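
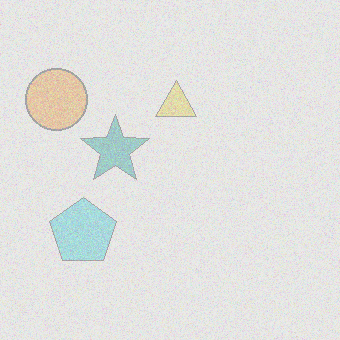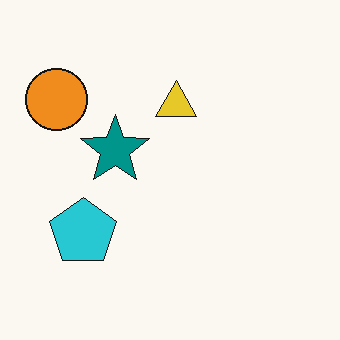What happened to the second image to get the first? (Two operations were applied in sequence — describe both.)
Degraded with a thick layer of grain, then given much lower contrast.

Random speckle covers the whole image, including the flat background. Tones are pushed toward mid-grey across the whole image — a global contrast change.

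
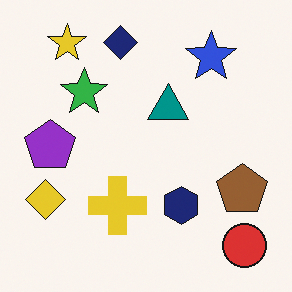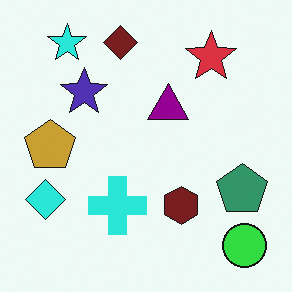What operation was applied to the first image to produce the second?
The second image is the first hue-shifted noticeably.

Every shape's color has rotated by the same amount around the hue wheel — a uniform hue shift.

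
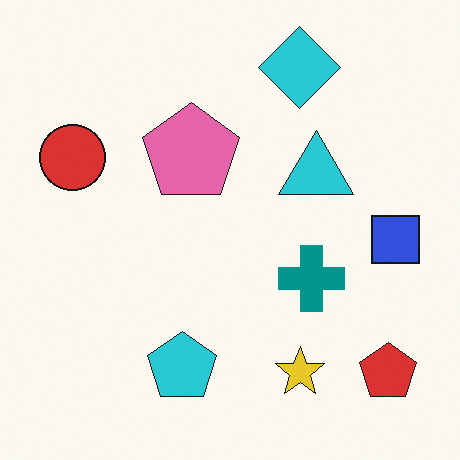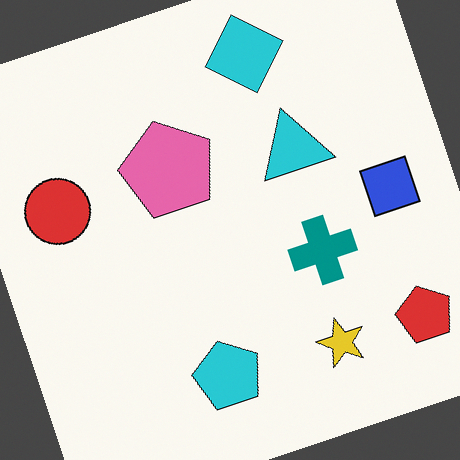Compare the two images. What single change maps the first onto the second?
It was rotated counter-clockwise by a clearly visible amount.

Every shape is tilted by the same angle and the image corners show triangular fill wedges — a whole-image rotation by a non-right angle.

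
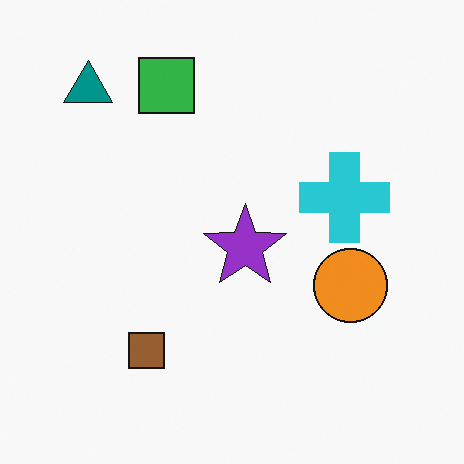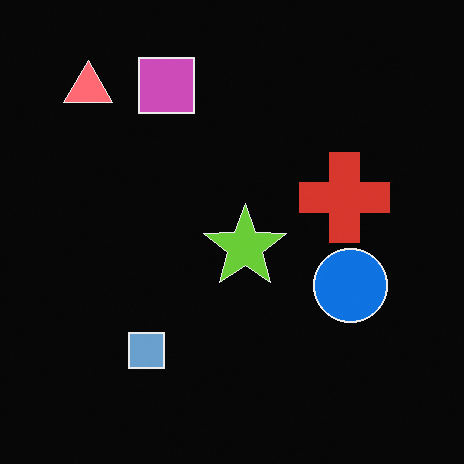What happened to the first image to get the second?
Color-inverted (negative).

The light background has become dark and every shape's color is its complement — a photographic negative.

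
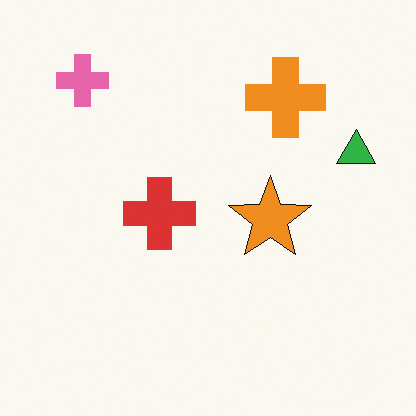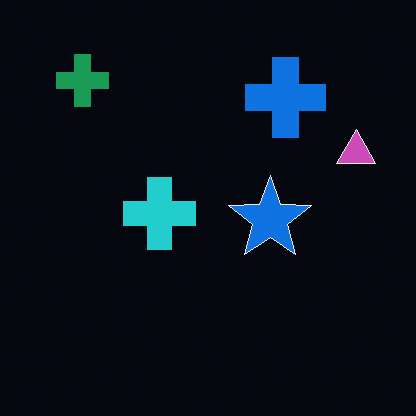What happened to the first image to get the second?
It was color-inverted (negative).

The light background has become dark and every shape's color is its complement — a photographic negative.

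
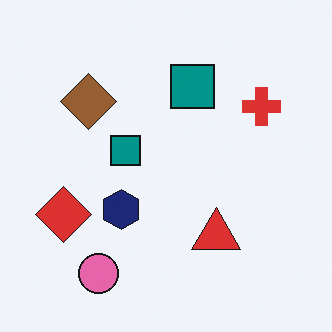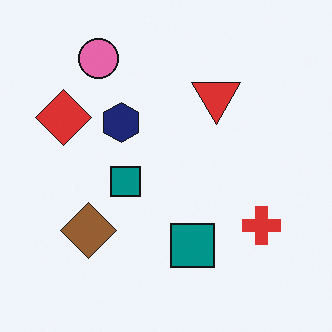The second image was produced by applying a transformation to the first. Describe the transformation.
The second image is the first flipped vertically (top ↔ bottom).

The pink circle is in the bottom-left of the first image and the top-left of the second — shapes on opposite sides of the horizontal midline have swapped in a mirror flip.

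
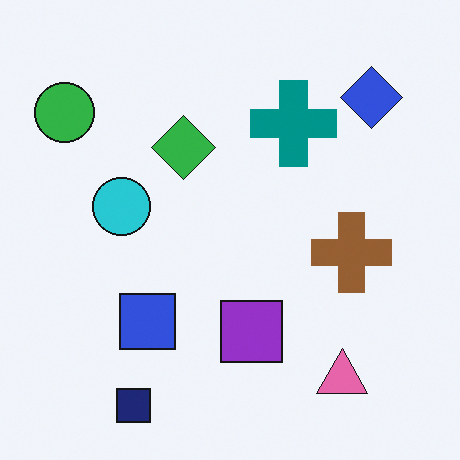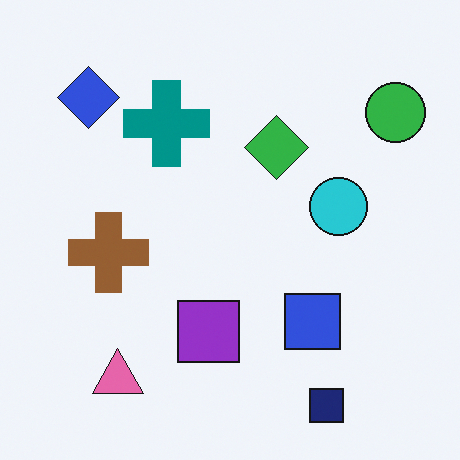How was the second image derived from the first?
It was flipped horizontally (left ↔ right).

The green circle is in the top-left of the first image and the top-right of the second — shapes on opposite sides of the vertical midline have swapped in a mirror flip.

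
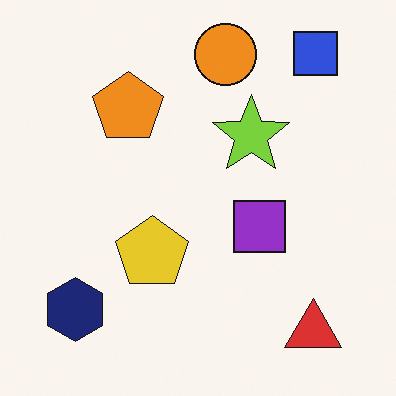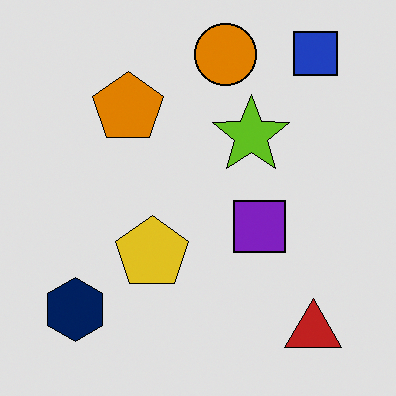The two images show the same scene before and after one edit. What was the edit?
Moderately posterized.

Each flat color has snapped to a coarser quantized level — most visibly, the near-white background has dropped to a flat grey.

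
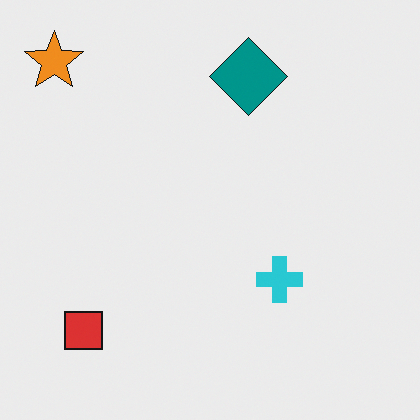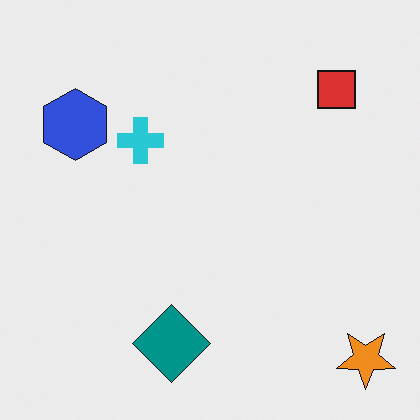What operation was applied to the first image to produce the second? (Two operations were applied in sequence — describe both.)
Rotated 180°, then overlaid with an additional blue hexagon.

The orange star sits in the top-left of the first image and the bottom-right of the second — consistent with a whole-image 180° rotation. A blue hexagon appears in the second image that is absent from the first.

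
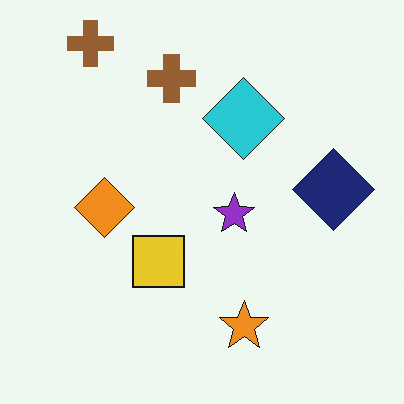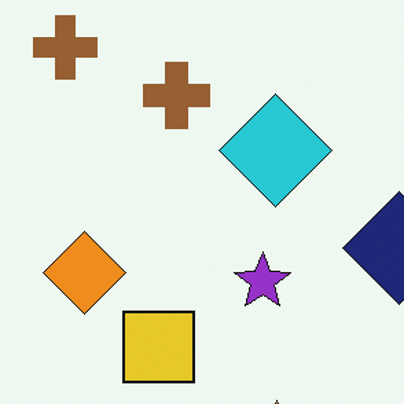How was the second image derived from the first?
The second image is the first cropped slightly and scaled back up.

The visible shapes are larger and the field of view is narrower; shapes near the original edges may be partly or wholly outside the frame — a crop-and-rescale.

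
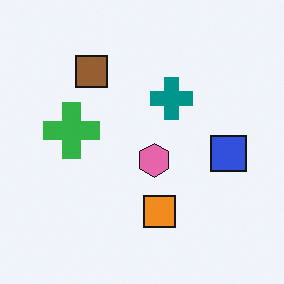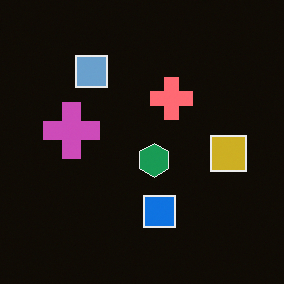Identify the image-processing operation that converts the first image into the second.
The transformation is: color-inverted (negative).

The light background has become dark and every shape's color is its complement — a photographic negative.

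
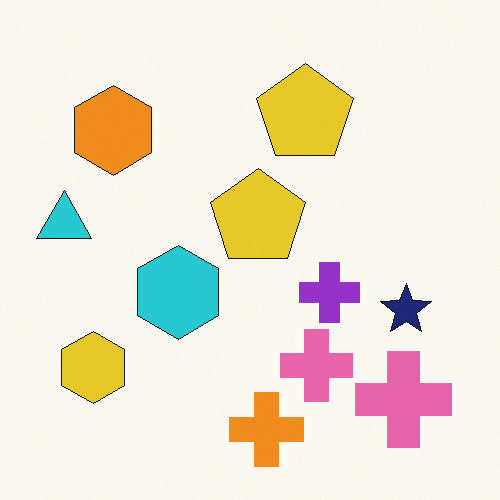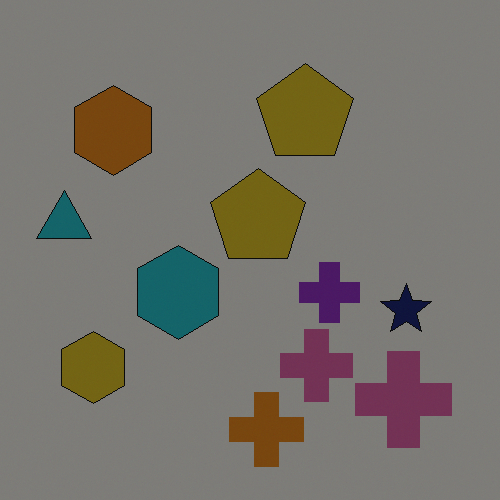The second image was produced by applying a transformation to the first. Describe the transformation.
This is the original image noticeably darkened.

Every pixel — background and shapes alike — is uniformly darkened.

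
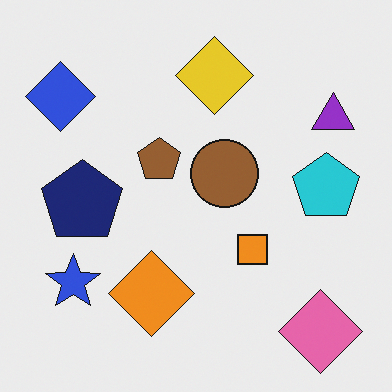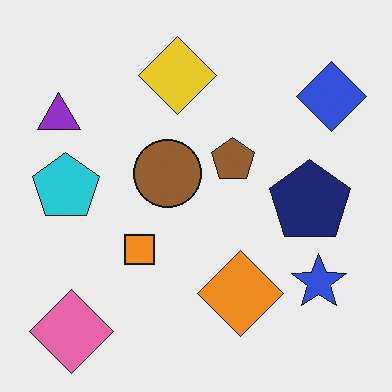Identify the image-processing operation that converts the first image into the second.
The transformation is: flipped horizontally (left ↔ right).

The purple triangle is in the top-right of the first image and the top-left of the second — shapes on opposite sides of the vertical midline have swapped in a mirror flip.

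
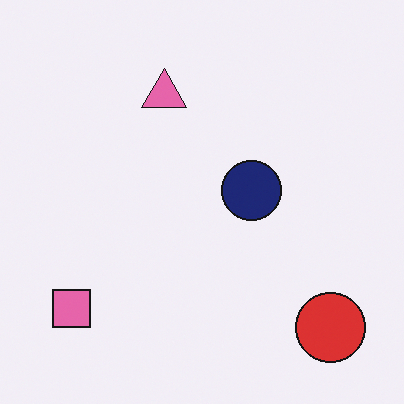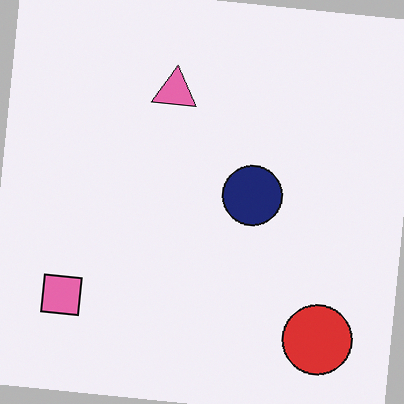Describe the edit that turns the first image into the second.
Rotated clockwise by a few degrees.

Every shape is tilted by the same angle and the image corners show triangular fill wedges — a whole-image rotation by a non-right angle.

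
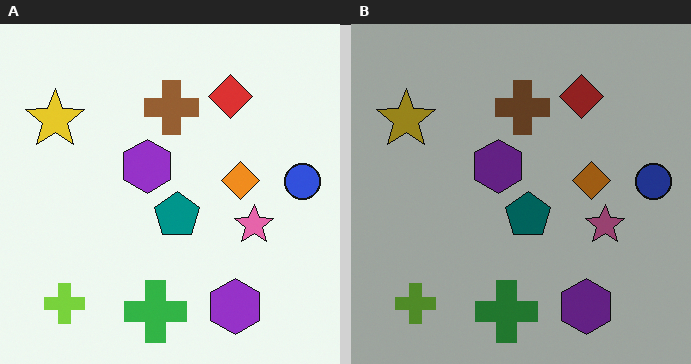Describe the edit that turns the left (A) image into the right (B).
It was substantially darkened.

Every pixel — background and shapes alike — is uniformly darkened.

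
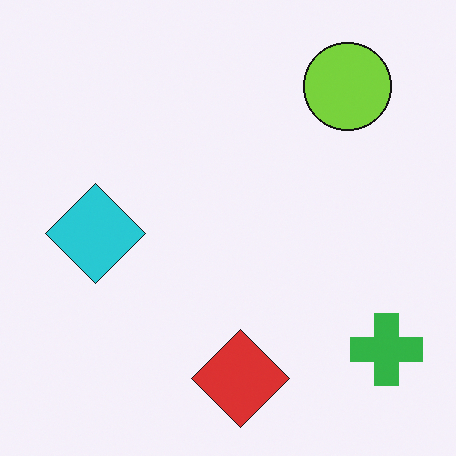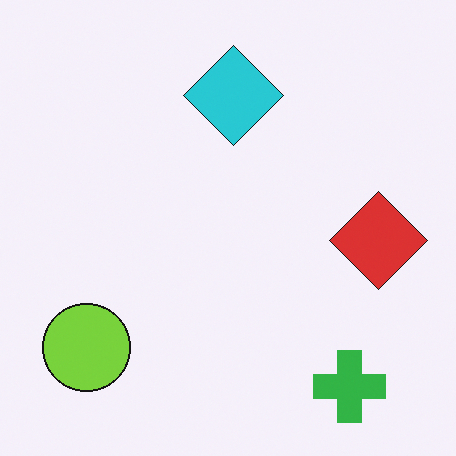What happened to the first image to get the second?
The transformation is: transposed (reflected across the top-left ↔ bottom-right diagonal).

Shapes have swapped their row and column positions — what was in the top-right is now in the bottom-left — a diagonal reflection.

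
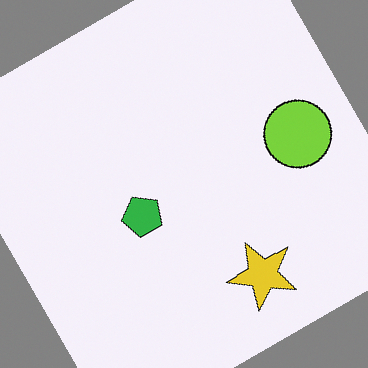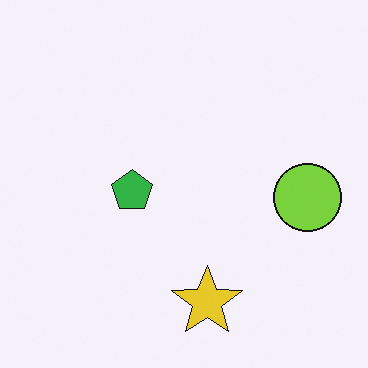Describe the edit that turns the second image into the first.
The transformation is: rotated counter-clockwise by a moderate amount.

Every shape is tilted by the same angle and the image corners show triangular fill wedges — a whole-image rotation by a non-right angle.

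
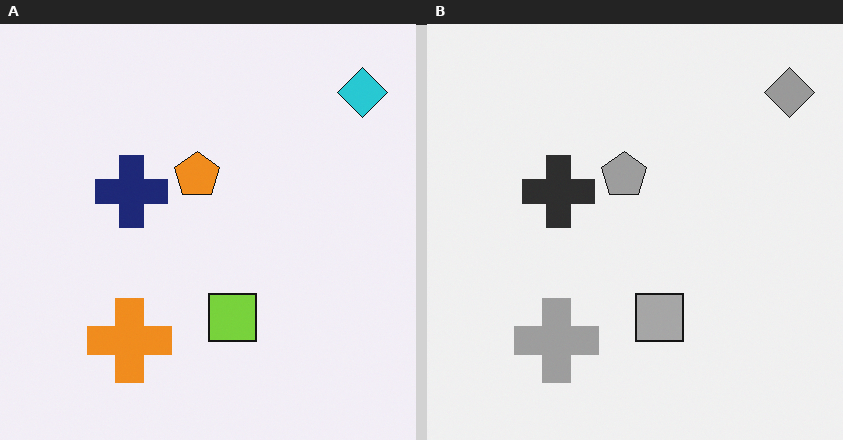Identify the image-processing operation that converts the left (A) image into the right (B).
The image was converted to grayscale.

All color is removed — every shape is now a shade of grey.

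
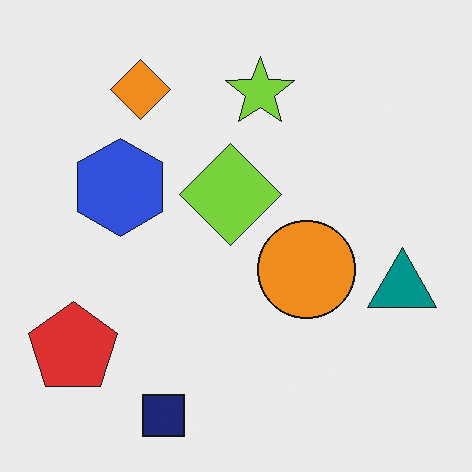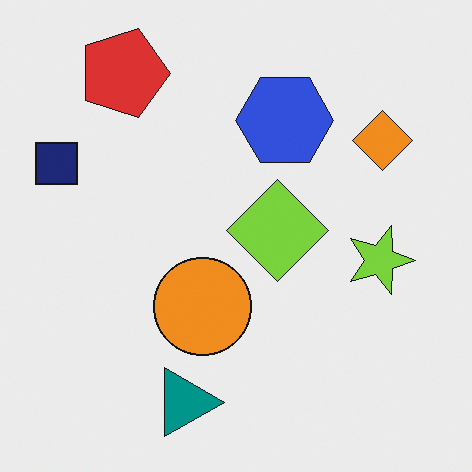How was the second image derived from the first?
The transformation is: rotated 90° clockwise.

The red pentagon sits in the bottom-left of the first image and the top-left of the second — consistent with a whole-image 90° clockwise rotation.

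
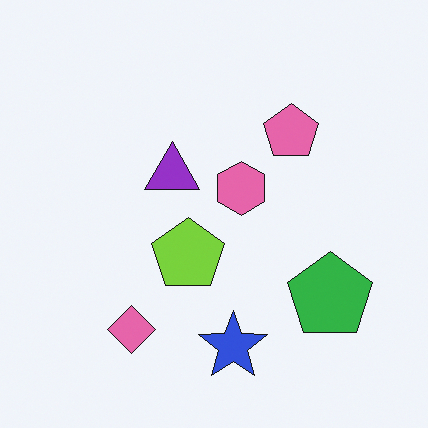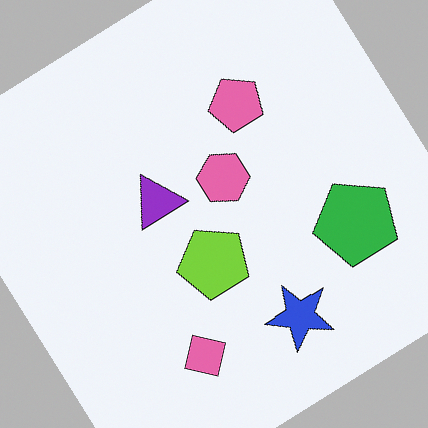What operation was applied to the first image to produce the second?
This is the original image rotated counter-clockwise by a large amount — several tens of degrees.

Every shape is tilted by the same angle and the image corners show triangular fill wedges — a whole-image rotation by a non-right angle.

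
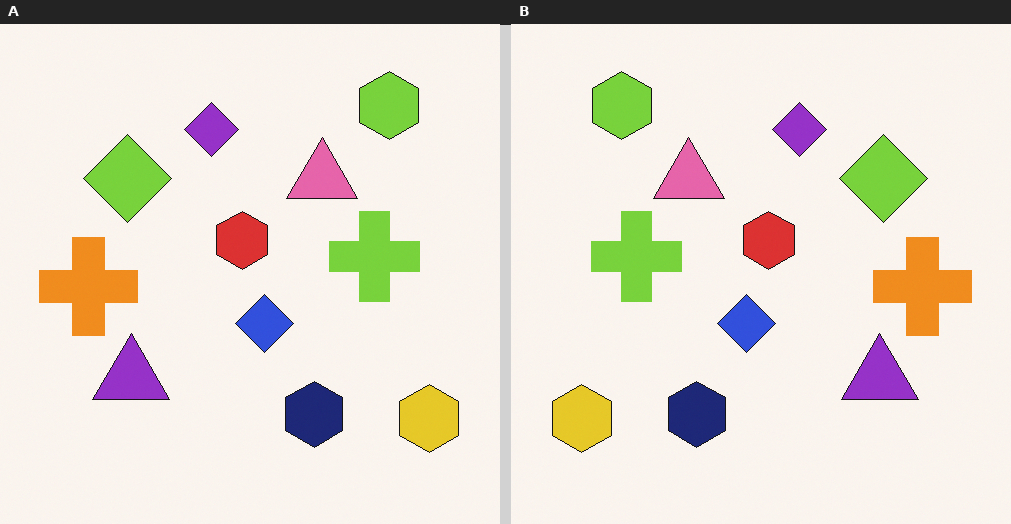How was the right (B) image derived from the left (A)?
The image was flipped horizontally (left ↔ right).

The yellow hexagon is in the bottom-right of the left (A) image and the bottom-left of the right (B) — shapes on opposite sides of the vertical midline have swapped in a mirror flip.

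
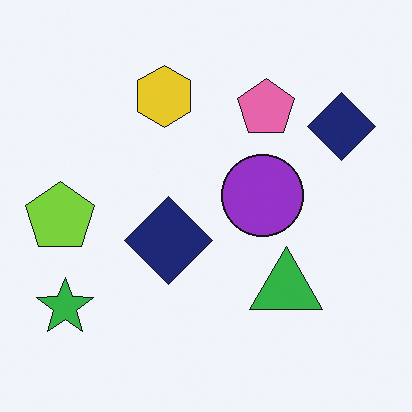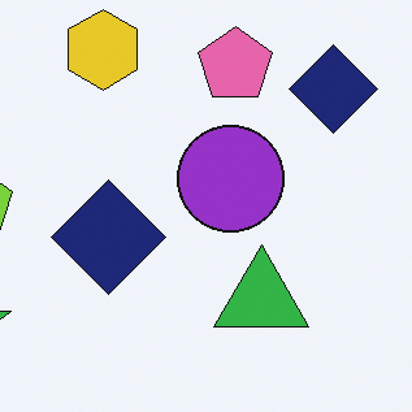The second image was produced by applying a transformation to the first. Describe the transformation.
The image was cropped to a modestly smaller region and rescaled.

The visible shapes are larger and the field of view is narrower; shapes near the original edges may be partly or wholly outside the frame — a crop-and-rescale.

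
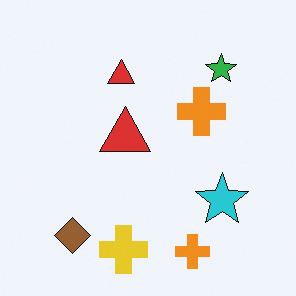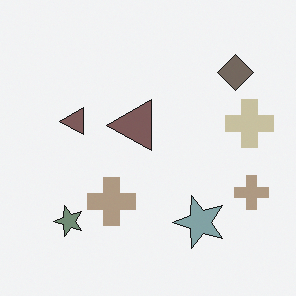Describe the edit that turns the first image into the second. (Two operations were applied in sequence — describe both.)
Made much more muted (saturation change), then transposed (reflected across the top-left ↔ bottom-right diagonal).

All colors are more muted and greyish — a global saturation change. Shapes have swapped their row and column positions — what was in the top-right is now in the bottom-left — a diagonal reflection.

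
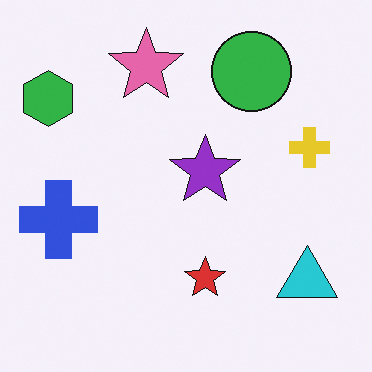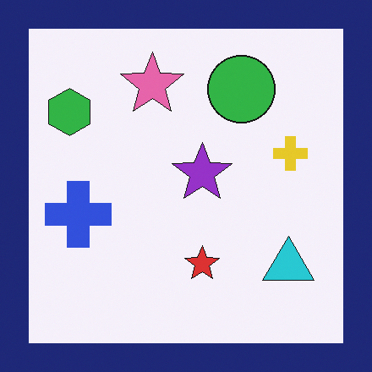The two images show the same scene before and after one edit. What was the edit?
The transformation is: framed with a navy border.

A solid navy frame runs around the edge of the second image, with the content slightly shrunk inside it.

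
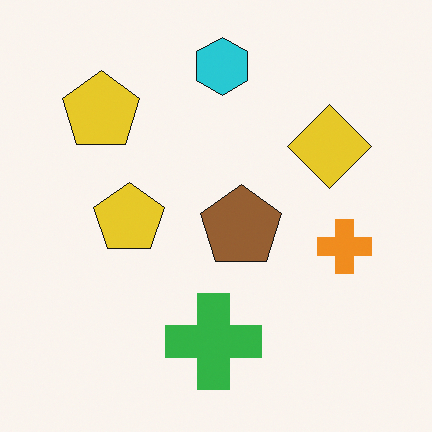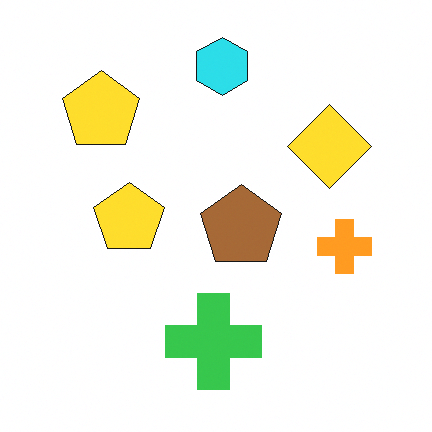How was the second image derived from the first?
It was brightened a little.

Every pixel — background and shapes alike — is uniformly brightened.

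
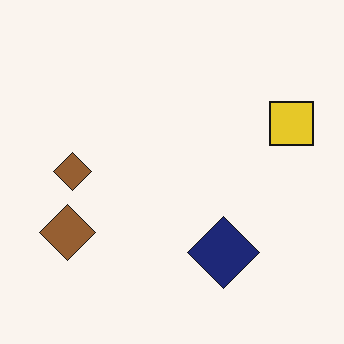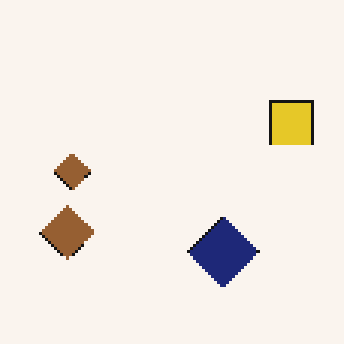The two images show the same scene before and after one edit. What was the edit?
It was lightly pixelated (a mild mosaic effect).

Shapes are reduced to large square blocks; fine edges and outlines are lost — a downscale-then-upscale (mosaic) effect.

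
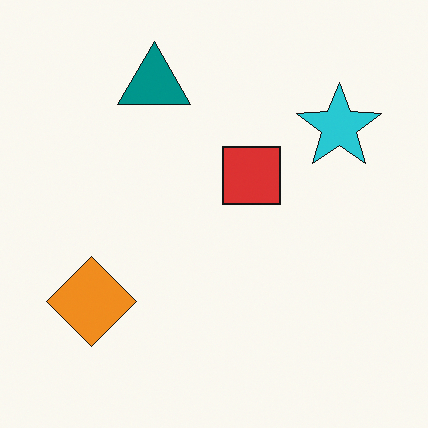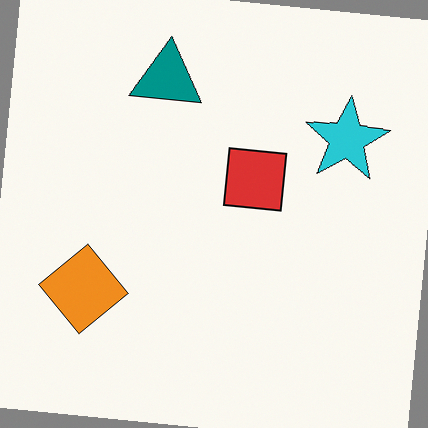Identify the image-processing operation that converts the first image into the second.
Rotated clockwise by a slight angle.

Every shape is tilted by the same angle and the image corners show triangular fill wedges — a whole-image rotation by a non-right angle.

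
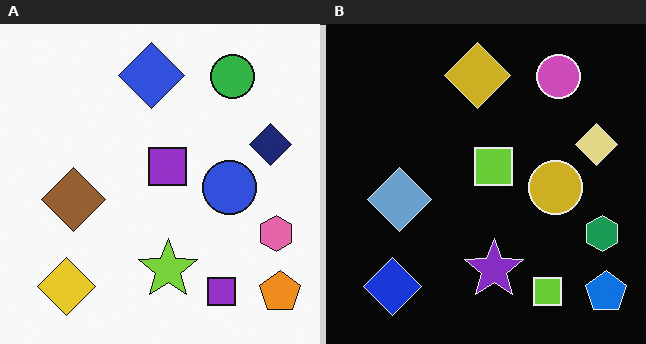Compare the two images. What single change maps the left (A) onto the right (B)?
The transformation is: color-inverted (negative).

The light background has become dark and every shape's color is its complement — a photographic negative.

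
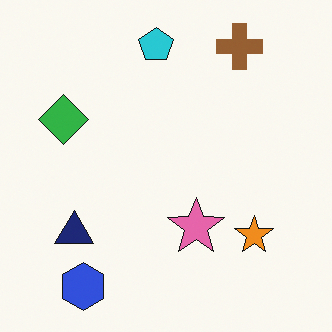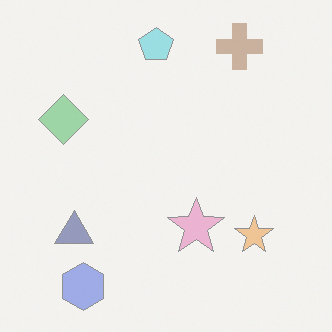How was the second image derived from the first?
This is the original image washed out (contrast reduced).

Tones are pushed toward mid-grey across the whole image — a global contrast change.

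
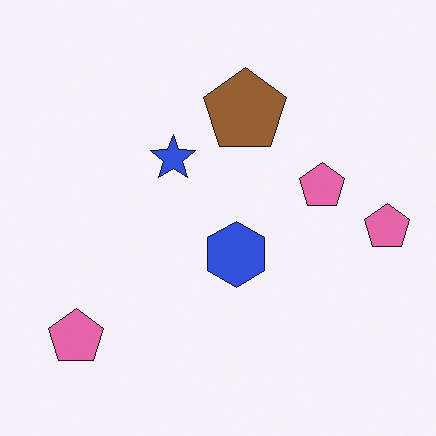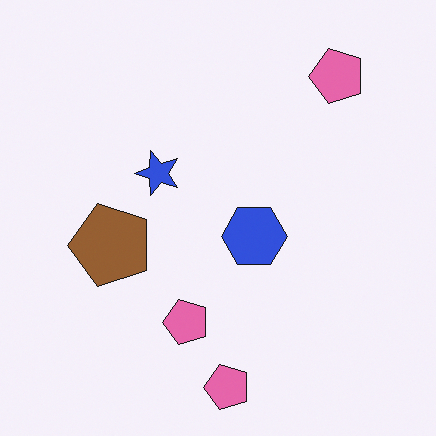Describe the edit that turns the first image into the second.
This is the original image transposed (reflected across the top-left ↔ bottom-right diagonal).

Shapes have swapped their row and column positions — what was in the top-right is now in the bottom-left — a diagonal reflection.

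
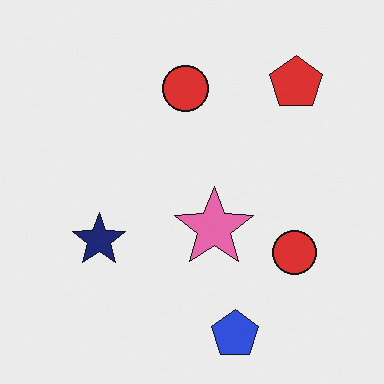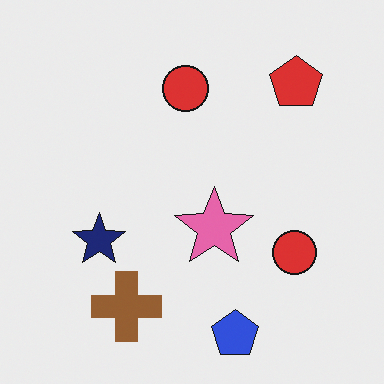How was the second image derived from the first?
This is the original image overlaid with an additional brown cross.

A brown cross appears in the second image that is absent from the first.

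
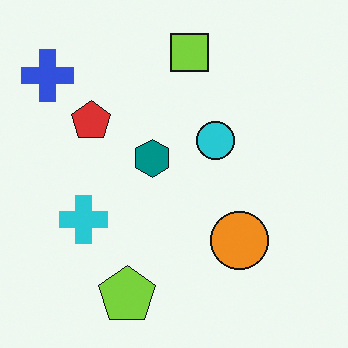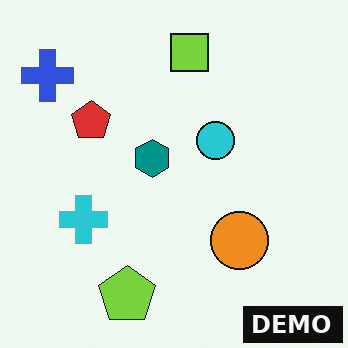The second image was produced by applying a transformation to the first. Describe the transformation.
The image was watermarked with the text "DEMO" in the lower-right corner.

A dark label reading "DEMO" appears in the lower-right corner.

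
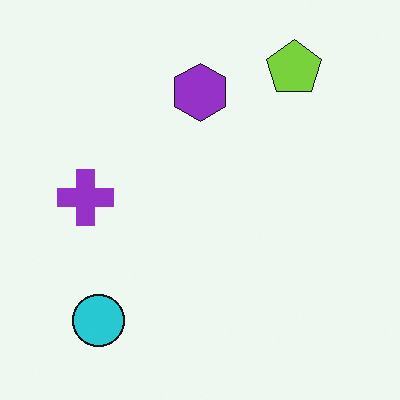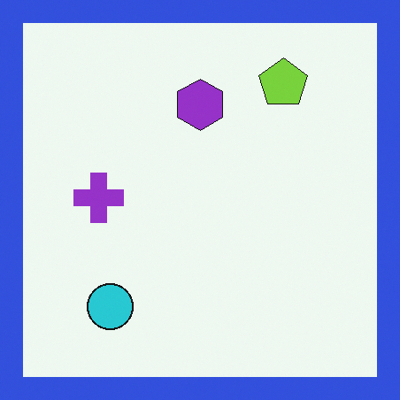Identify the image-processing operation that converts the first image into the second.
Framed with a blue border.

A solid blue frame runs around the edge of the second image, with the content slightly shrunk inside it.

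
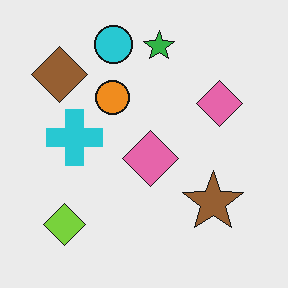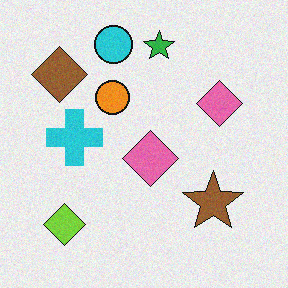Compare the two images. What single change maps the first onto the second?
The second image is the first degraded with a light layer of grain.

Random speckle covers the whole image, including the flat background.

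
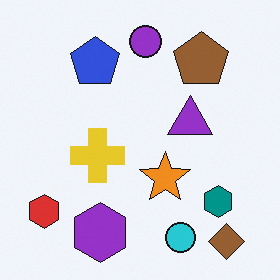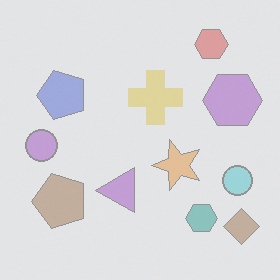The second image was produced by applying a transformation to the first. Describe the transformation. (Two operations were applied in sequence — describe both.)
This is the original image washed out (contrast reduced), then transposed (reflected across the top-left ↔ bottom-right diagonal).

Tones are pushed toward mid-grey across the whole image — a global contrast change. Shapes have swapped their row and column positions — what was in the top-right is now in the bottom-left — a diagonal reflection.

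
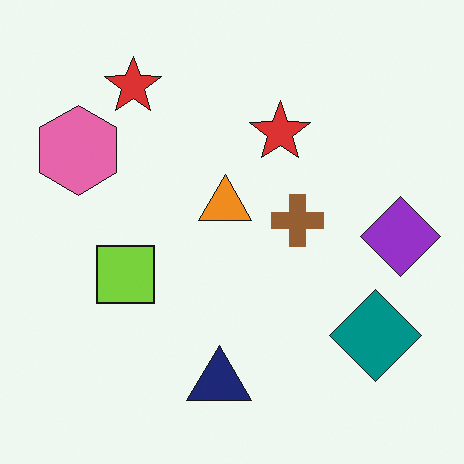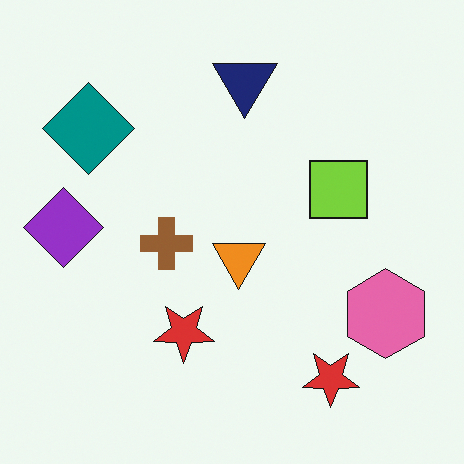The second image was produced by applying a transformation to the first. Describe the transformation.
The transformation is: rotated 180°.

The teal diamond sits in the bottom-right of the first image and the top-left of the second — consistent with a whole-image 180° rotation.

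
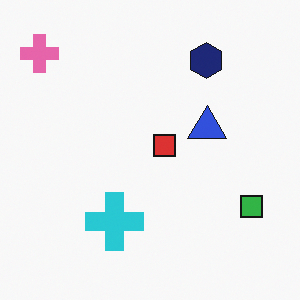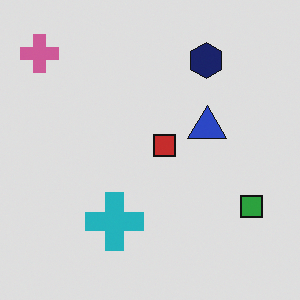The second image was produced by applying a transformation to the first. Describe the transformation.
This is the original image darkened a little.

Every pixel — background and shapes alike — is uniformly darkened.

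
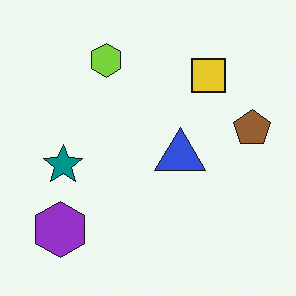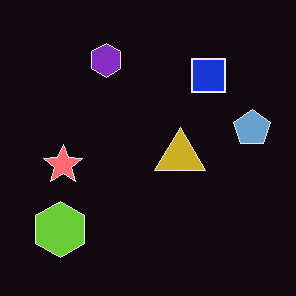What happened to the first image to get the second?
This is the original image color-inverted (negative).

The light background has become dark and every shape's color is its complement — a photographic negative.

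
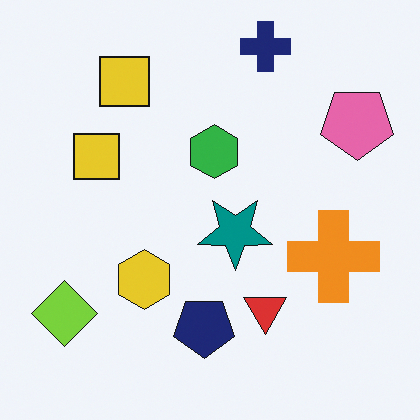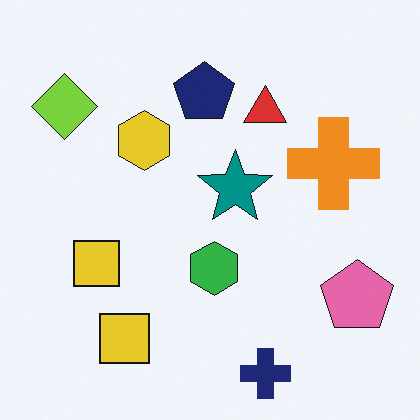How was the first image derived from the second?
Flipped vertically (top ↔ bottom).

The navy cross is in the bottom of the second image and the top of the first — shapes on opposite sides of the horizontal midline have swapped in a mirror flip.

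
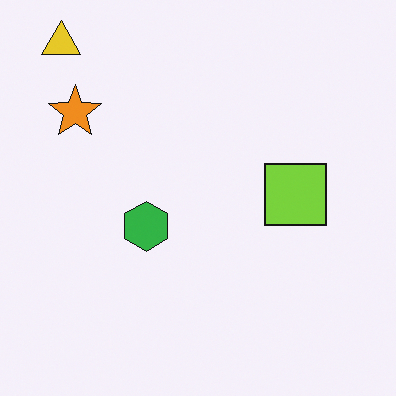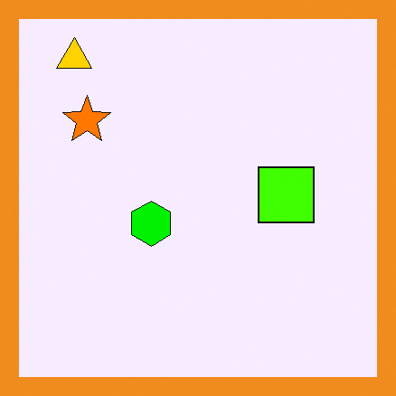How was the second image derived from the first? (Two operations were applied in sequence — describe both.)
The image was made much more vivid (saturation change), then framed with a orange border.

All colors are more vivid — a global saturation change. A solid orange frame runs around the edge of the second image, with the content slightly shrunk inside it.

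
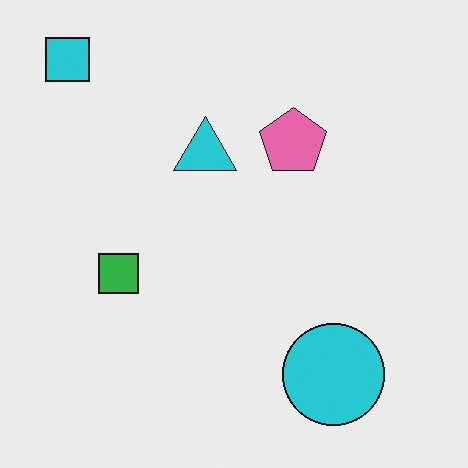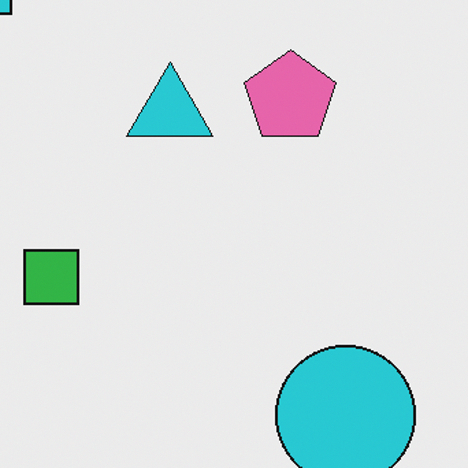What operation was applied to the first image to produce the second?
The transformation is: cropped slightly and scaled back up.

The visible shapes are larger and the field of view is narrower; shapes near the original edges may be partly or wholly outside the frame — a crop-and-rescale.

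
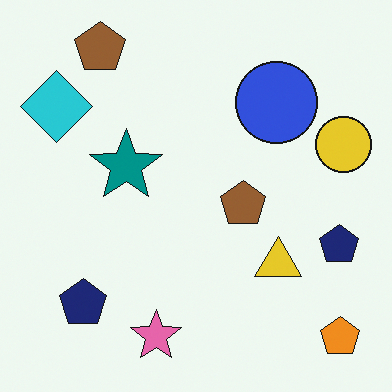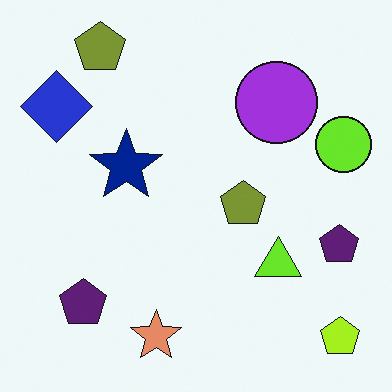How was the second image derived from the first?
The second image is the first hue-shifted by a small amount.

Every shape's color has rotated by the same amount around the hue wheel — a uniform hue shift.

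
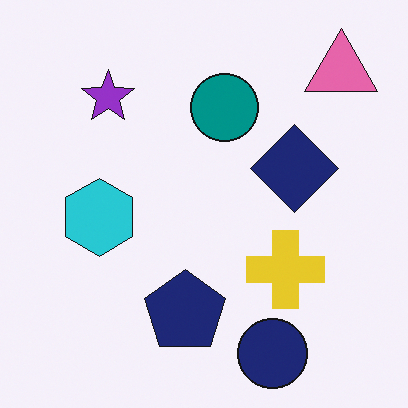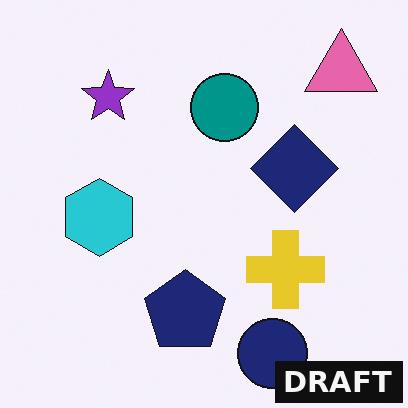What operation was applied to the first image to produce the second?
The second image is the first watermarked with the text "DRAFT" in the lower-right corner.

A dark label reading "DRAFT" appears in the lower-right corner.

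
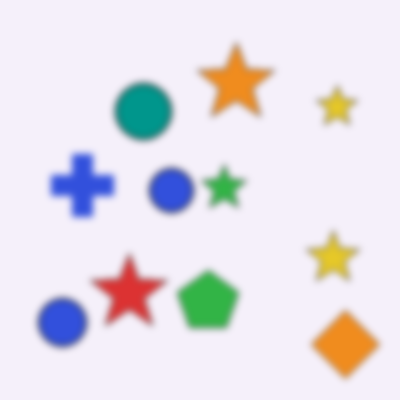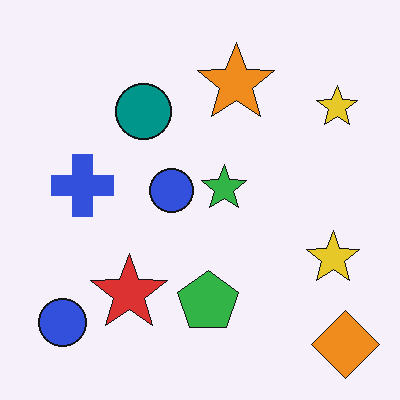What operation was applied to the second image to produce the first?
It was moderately blurred.

Shape edges and outlines are uniformly softened across the whole image.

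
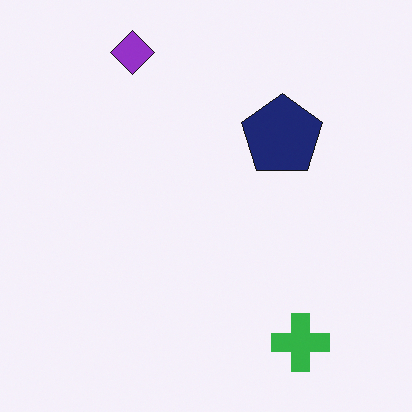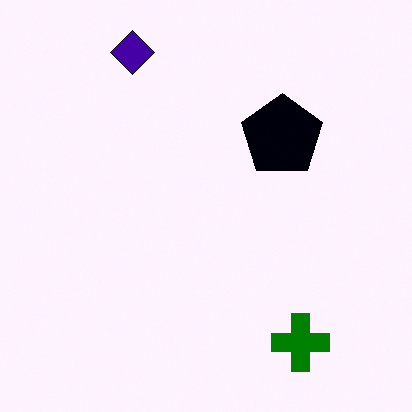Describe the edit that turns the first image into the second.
Given much higher contrast.

Tones are pushed away from mid-grey across the whole image — a global contrast change.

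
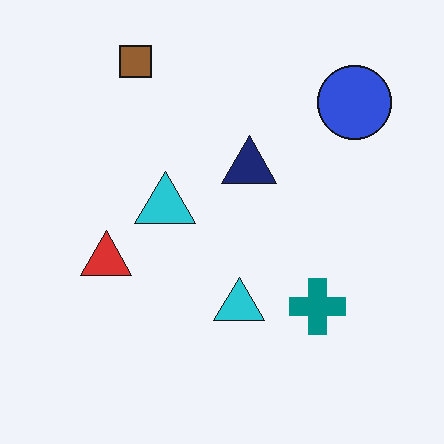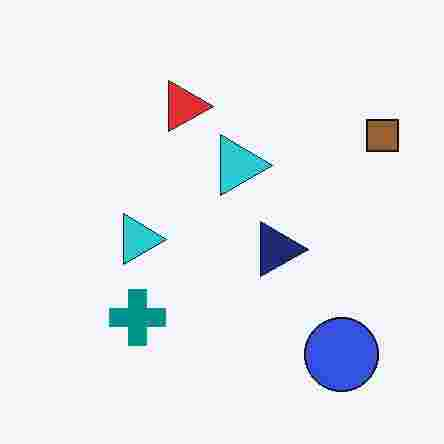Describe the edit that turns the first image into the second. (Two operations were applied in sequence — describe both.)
The second image is the first rotated 90° clockwise, then degraded with heavy JPEG compression.

The brown square sits in the top-left of the first image and the top-right of the second — consistent with a whole-image 90° clockwise rotation. Blocky 8×8 compression artifacts appear around shape edges and the flat background shows ringing — characteristic JPEG degradation.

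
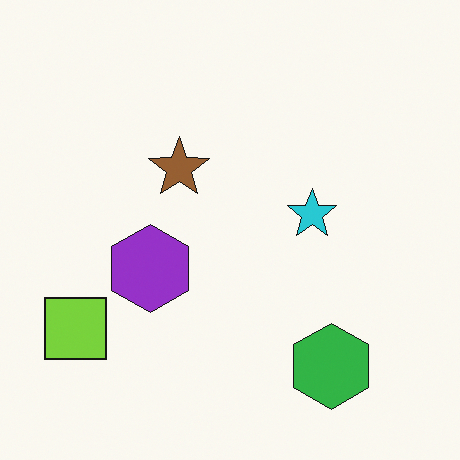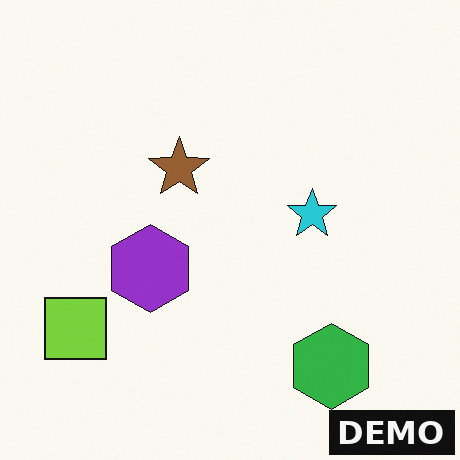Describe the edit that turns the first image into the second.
It was watermarked with the text "DEMO" in the lower-right corner.

A dark label reading "DEMO" appears in the lower-right corner.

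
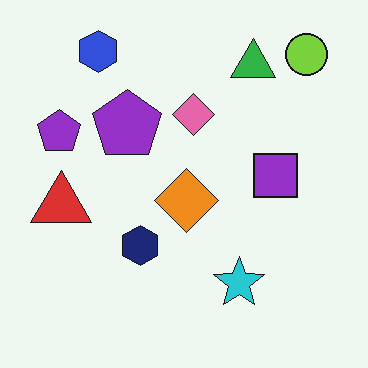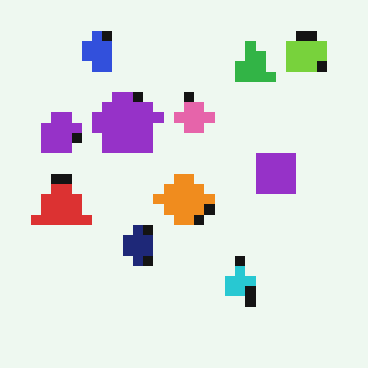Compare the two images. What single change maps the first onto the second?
The second image is the first heavily pixelated into large blocks.

Shapes are reduced to large square blocks; fine edges and outlines are lost — a downscale-then-upscale (mosaic) effect.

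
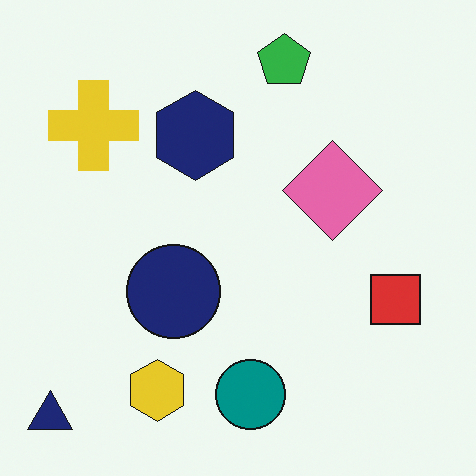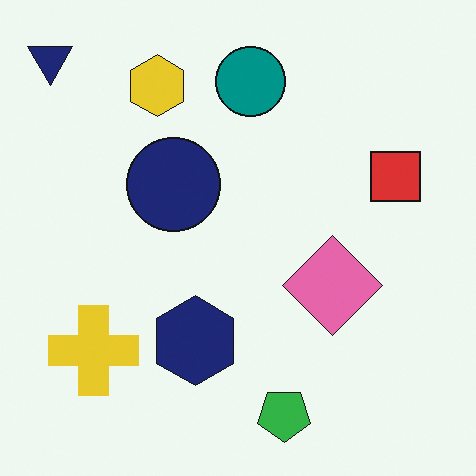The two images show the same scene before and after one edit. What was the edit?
The image was flipped vertically (top ↔ bottom).

The navy triangle is in the bottom-left of the first image and the top-left of the second — shapes on opposite sides of the horizontal midline have swapped in a mirror flip.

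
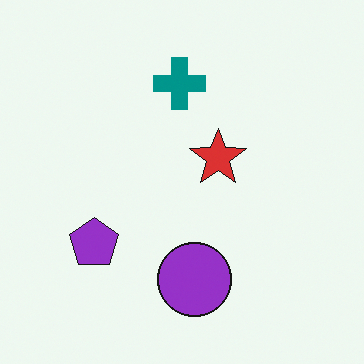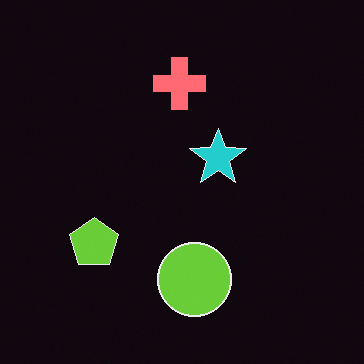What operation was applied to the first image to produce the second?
It was color-inverted (negative).

The light background has become dark and every shape's color is its complement — a photographic negative.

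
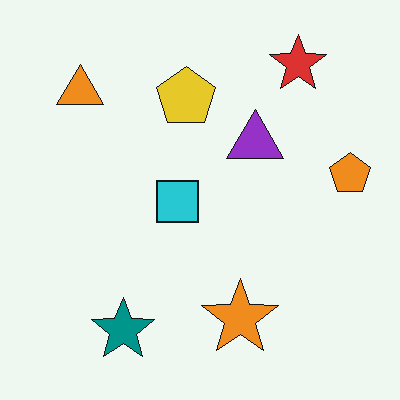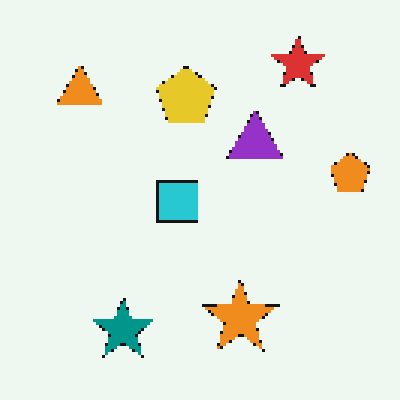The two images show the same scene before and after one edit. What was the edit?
Lightly pixelated (a mild mosaic effect).

Shapes are reduced to large square blocks; fine edges and outlines are lost — a downscale-then-upscale (mosaic) effect.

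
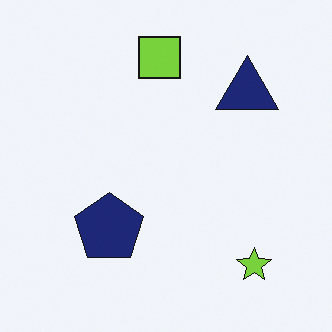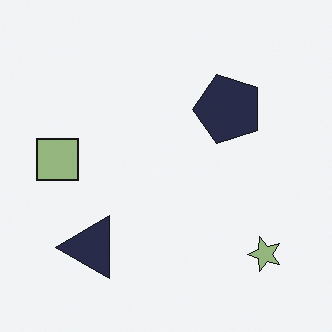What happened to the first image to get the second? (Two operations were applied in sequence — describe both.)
The image was heavily desaturated, then transposed (reflected across the top-left ↔ bottom-right diagonal).

All colors are more muted and greyish — a global saturation change. Shapes have swapped their row and column positions — what was in the top-right is now in the bottom-left — a diagonal reflection.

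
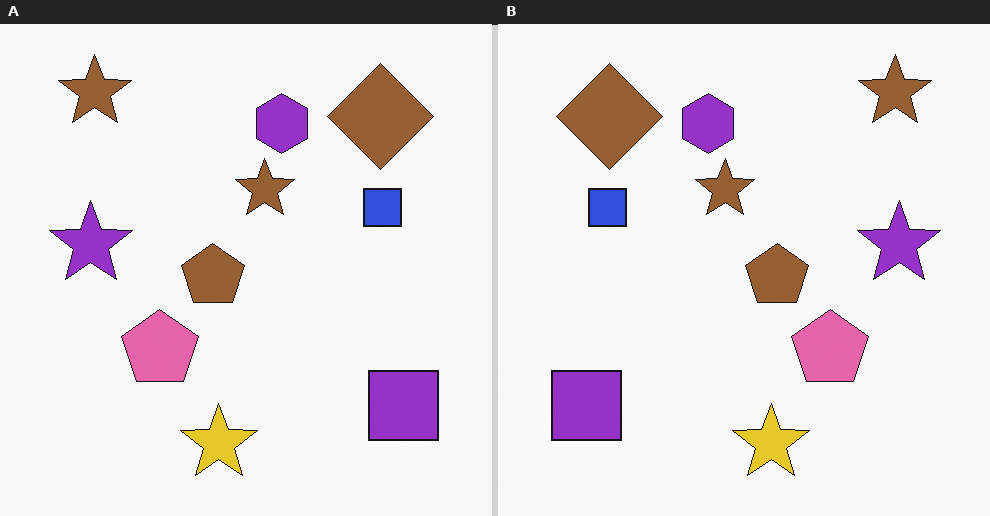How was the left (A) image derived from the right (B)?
The left (A) image is the right (B) flipped horizontally (left ↔ right).

The purple square is in the bottom-left of the right (B) image and the bottom-right of the left (A) — shapes on opposite sides of the vertical midline have swapped in a mirror flip.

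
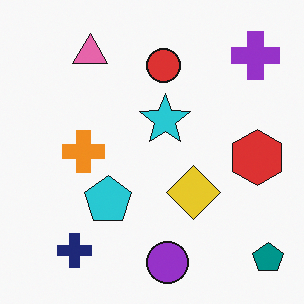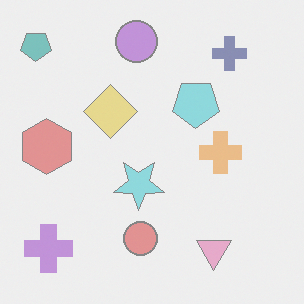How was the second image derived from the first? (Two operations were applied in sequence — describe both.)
Rotated 180°, then given much lower contrast.

The teal pentagon sits in the bottom-right of the first image and the top-left of the second — consistent with a whole-image 180° rotation. Tones are pushed toward mid-grey across the whole image — a global contrast change.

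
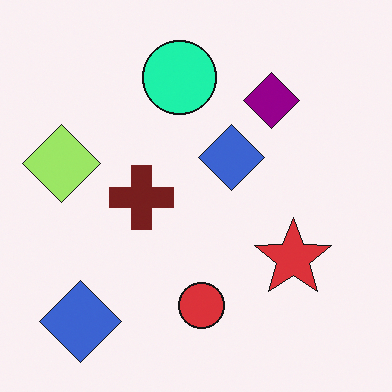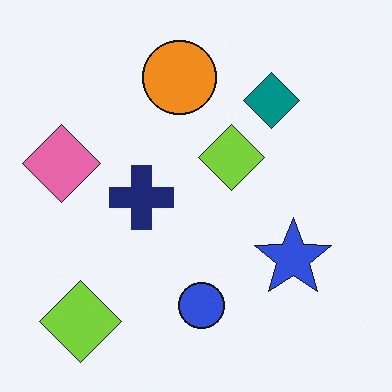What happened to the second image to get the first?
Hue-shifted by a moderate amount.

Every shape's color has rotated by the same amount around the hue wheel — a uniform hue shift.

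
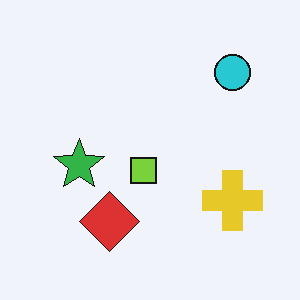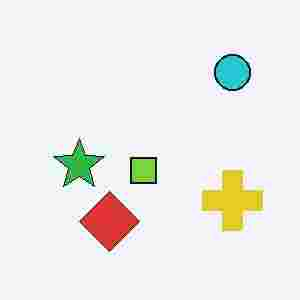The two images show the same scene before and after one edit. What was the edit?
It was degraded with heavy JPEG compression.

Blocky 8×8 compression artifacts appear around shape edges and the flat background shows ringing — characteristic JPEG degradation.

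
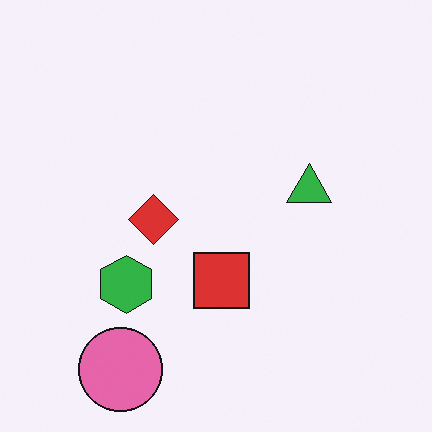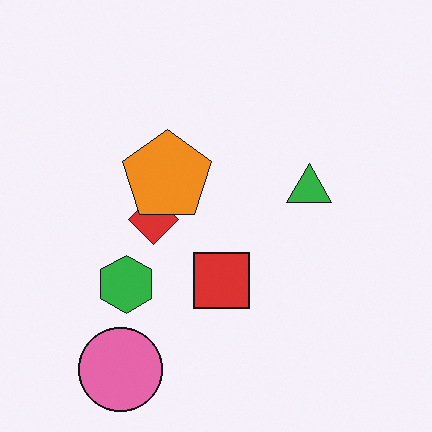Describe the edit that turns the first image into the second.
This is the original image overlaid with an additional orange pentagon.

An orange pentagon appears in the second image that is absent from the first.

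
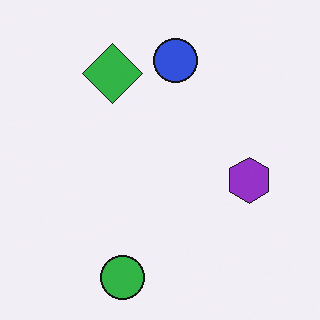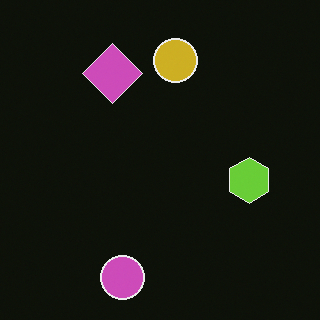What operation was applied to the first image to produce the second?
The second image is the first color-inverted (negative).

The light background has become dark and every shape's color is its complement — a photographic negative.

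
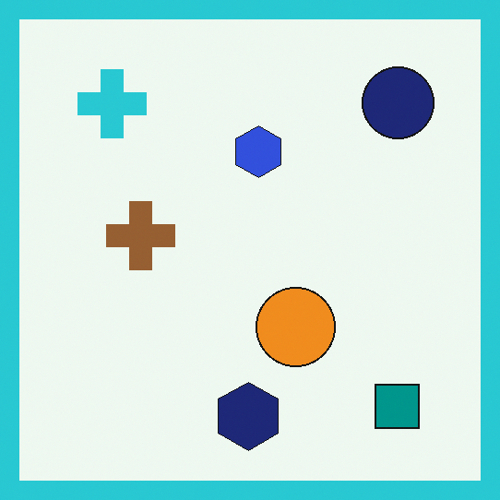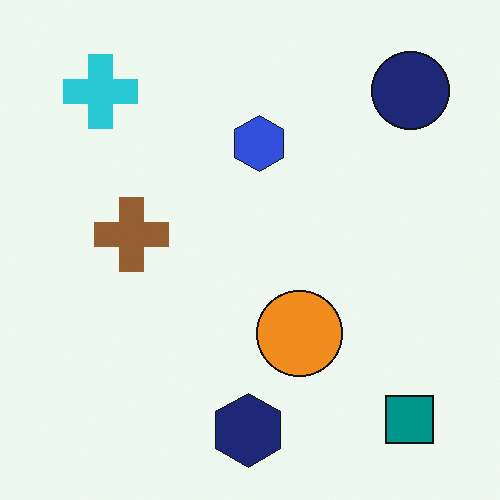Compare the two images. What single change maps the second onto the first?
The transformation is: framed with a cyan border.

A solid cyan frame runs around the edge of the first image, with the content slightly shrunk inside it.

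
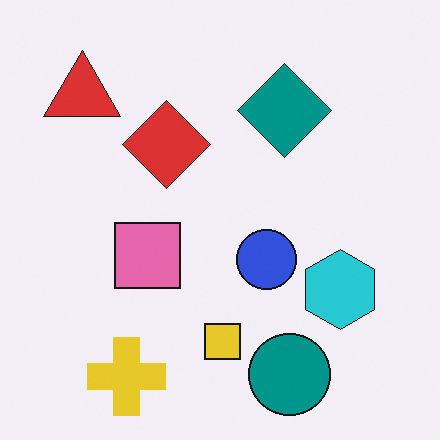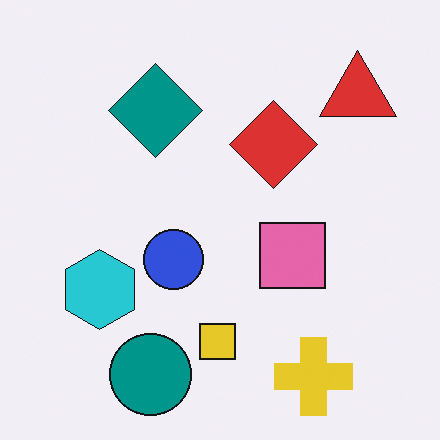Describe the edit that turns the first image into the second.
The transformation is: flipped horizontally (left ↔ right).

The red triangle is in the top-left of the first image and the top-right of the second — shapes on opposite sides of the vertical midline have swapped in a mirror flip.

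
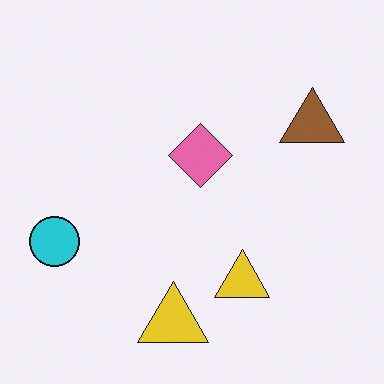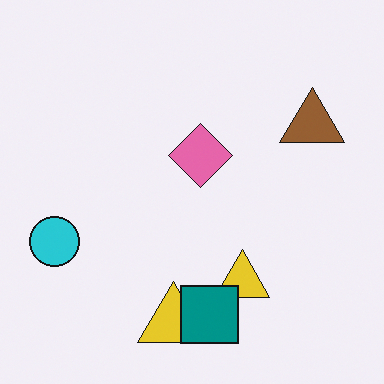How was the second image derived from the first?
The image was overlaid with an additional teal square.

A teal square appears in the second image that is absent from the first.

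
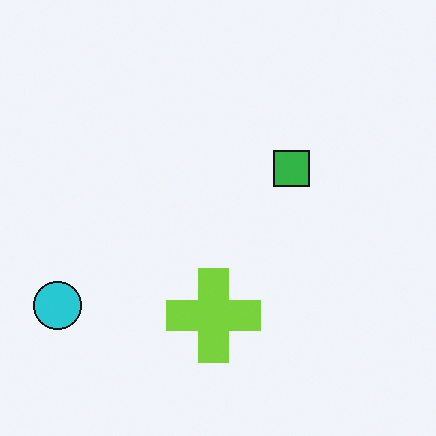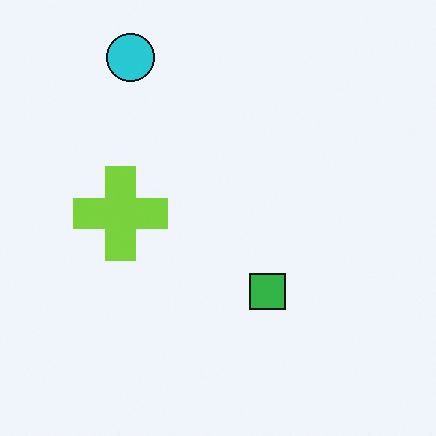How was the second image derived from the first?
The transformation is: rotated 90° clockwise.

The cyan circle sits in the bottom-left of the first image and the top-left of the second — consistent with a whole-image 90° clockwise rotation.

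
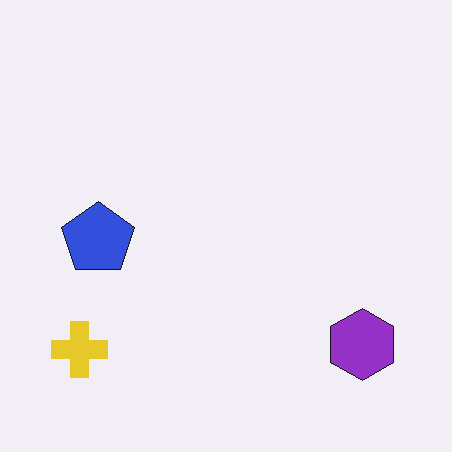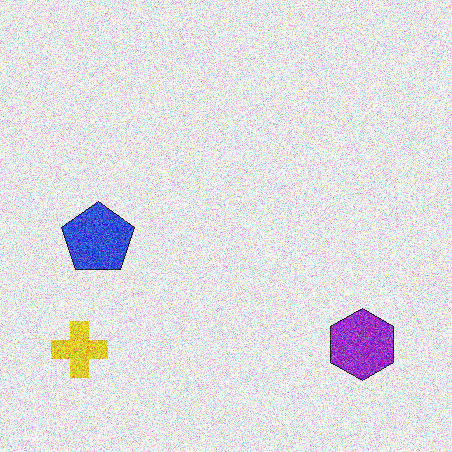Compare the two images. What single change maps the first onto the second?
It was degraded with heavy additive noise.

Random speckle covers the whole image, including the flat background.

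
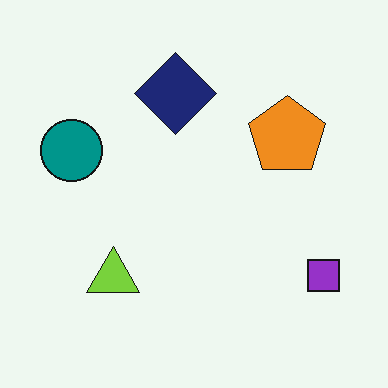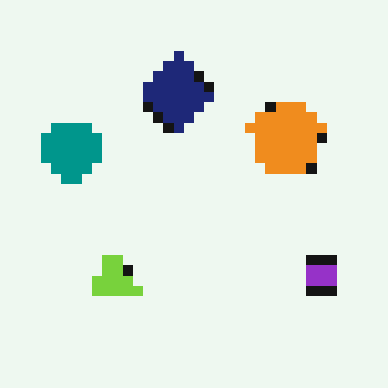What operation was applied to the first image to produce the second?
The second image is the first heavily pixelated into large blocks.

Shapes are reduced to large square blocks; fine edges and outlines are lost — a downscale-then-upscale (mosaic) effect.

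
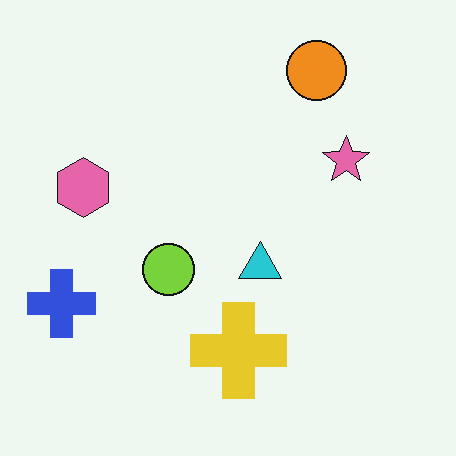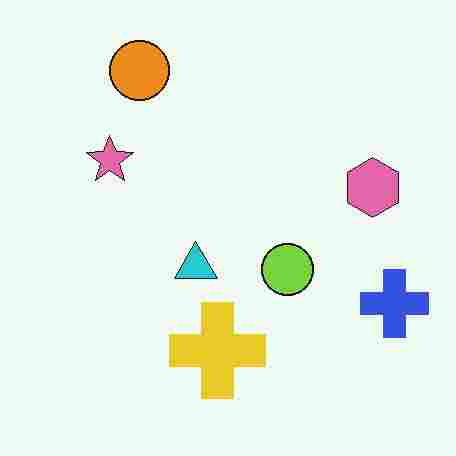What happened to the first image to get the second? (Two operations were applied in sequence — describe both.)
The transformation is: flipped horizontally (left ↔ right), then heavily JPEG-compressed with obvious blocking artifacts.

The blue cross is in the left of the first image and the right of the second — shapes on opposite sides of the vertical midline have swapped in a mirror flip. Blocky 8×8 compression artifacts appear around shape edges and the flat background shows ringing — characteristic JPEG degradation.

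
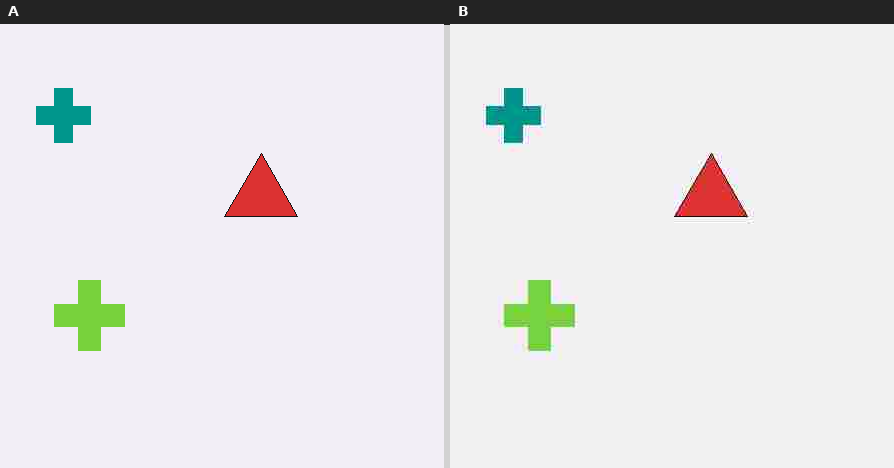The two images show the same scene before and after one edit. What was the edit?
This is the original image degraded with heavy JPEG compression.

Blocky 8×8 compression artifacts appear around shape edges and the flat background shows ringing — characteristic JPEG degradation.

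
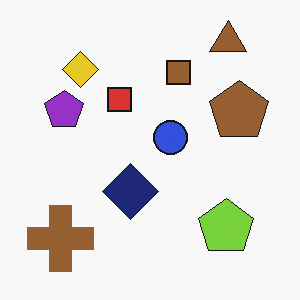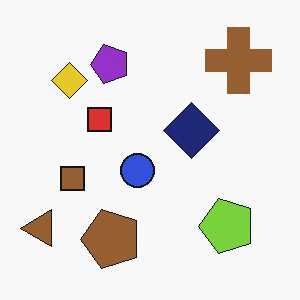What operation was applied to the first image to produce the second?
Transposed (reflected across the top-left ↔ bottom-right diagonal).

Shapes have swapped their row and column positions — what was in the top-right is now in the bottom-left — a diagonal reflection.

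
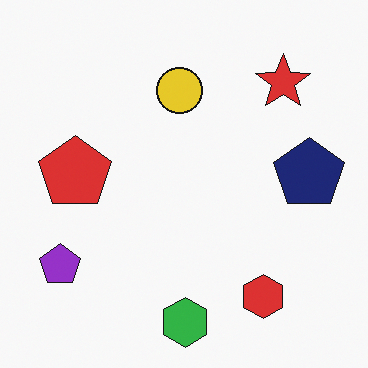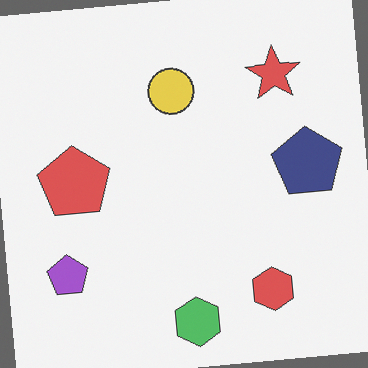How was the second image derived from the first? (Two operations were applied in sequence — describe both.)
It was rotated counter-clockwise by a slight angle, then given slightly reduced contrast.

Every shape is tilted by the same angle and the image corners show triangular fill wedges — a whole-image rotation by a non-right angle. Tones are pushed toward mid-grey across the whole image — a global contrast change.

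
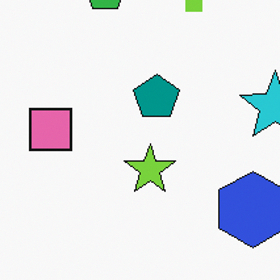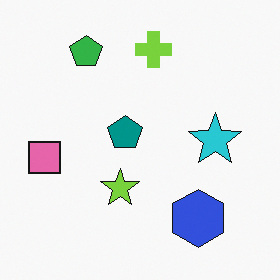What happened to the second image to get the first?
It was cropped slightly and scaled back up.

The visible shapes are larger and the field of view is narrower; shapes near the original edges may be partly or wholly outside the frame — a crop-and-rescale.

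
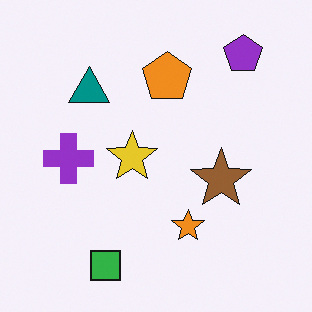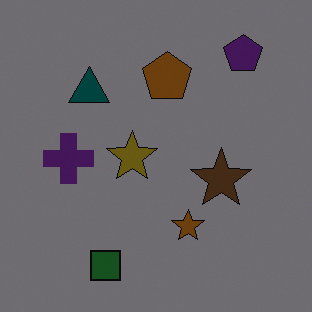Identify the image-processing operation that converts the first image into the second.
The transformation is: darkened a lot.

Every pixel — background and shapes alike — is uniformly darkened.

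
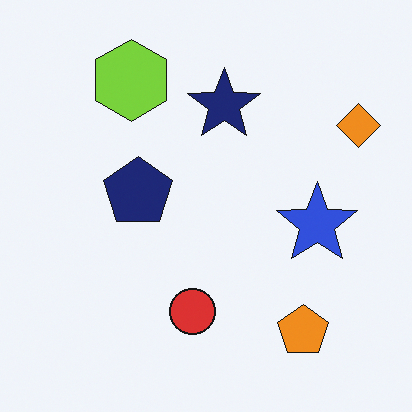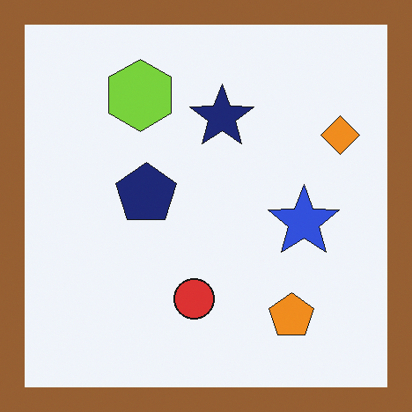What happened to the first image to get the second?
Framed with a brown border.

A solid brown frame runs around the edge of the second image, with the content slightly shrunk inside it.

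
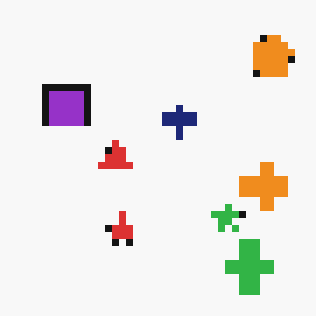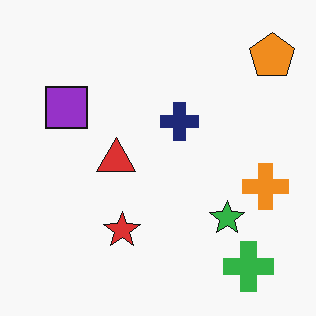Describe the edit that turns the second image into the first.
This is the original image pixelated into visible square blocks.

Shapes are reduced to large square blocks; fine edges and outlines are lost — a downscale-then-upscale (mosaic) effect.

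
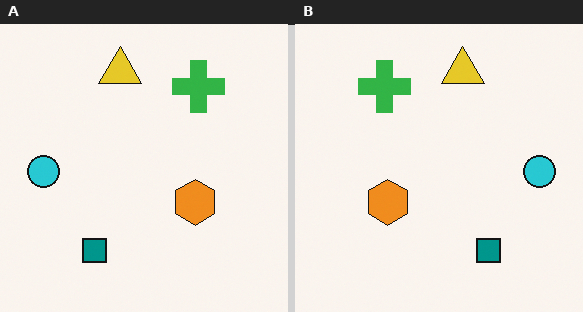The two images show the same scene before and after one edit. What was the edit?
It was flipped horizontally (left ↔ right).

The cyan circle is in the left of the left (A) image and the right of the right (B) — shapes on opposite sides of the vertical midline have swapped in a mirror flip.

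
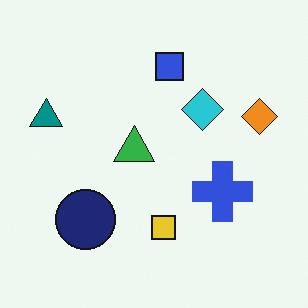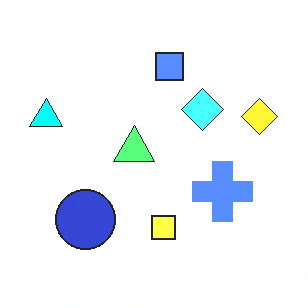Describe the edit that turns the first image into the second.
The transformation is: noticeably brightened.

Every pixel — background and shapes alike — is uniformly brightened.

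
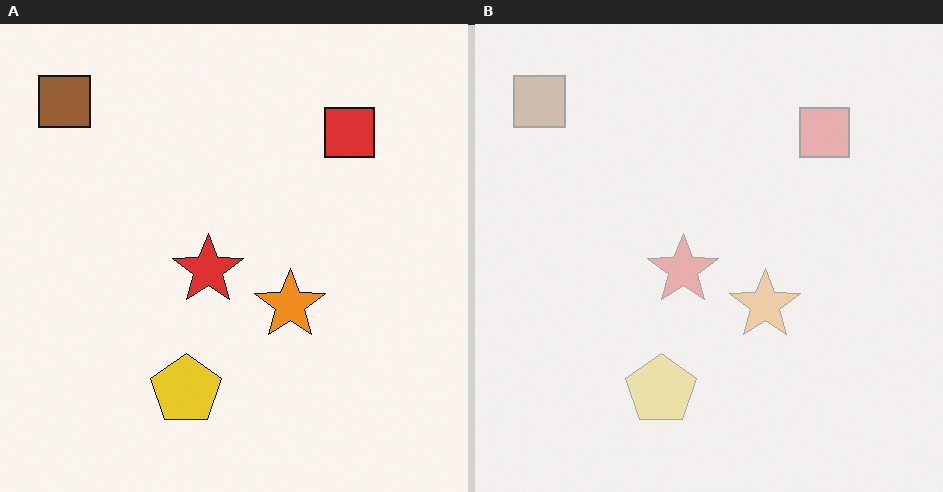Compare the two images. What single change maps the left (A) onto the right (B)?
The image was given much lower contrast.

Tones are pushed toward mid-grey across the whole image — a global contrast change.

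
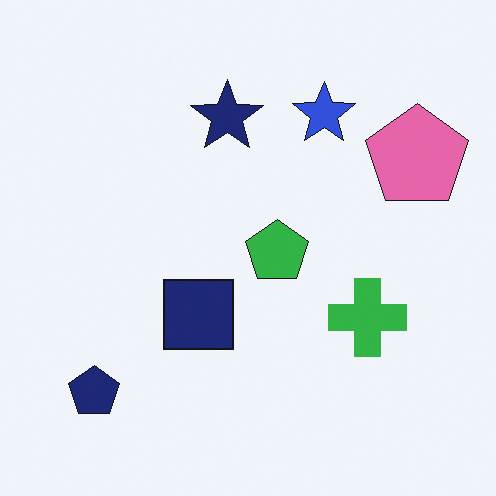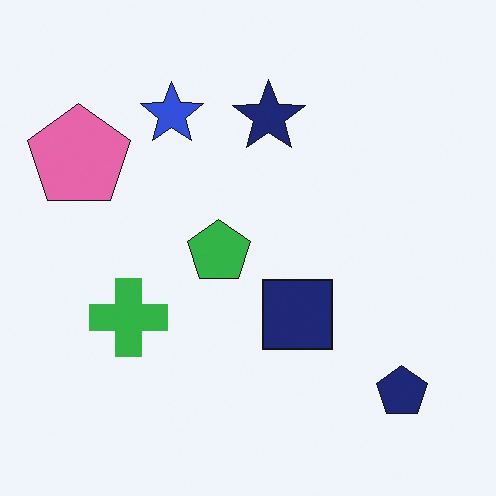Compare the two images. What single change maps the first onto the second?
Flipped horizontally (left ↔ right).

The pink pentagon is in the top-right of the first image and the top-left of the second — shapes on opposite sides of the vertical midline have swapped in a mirror flip.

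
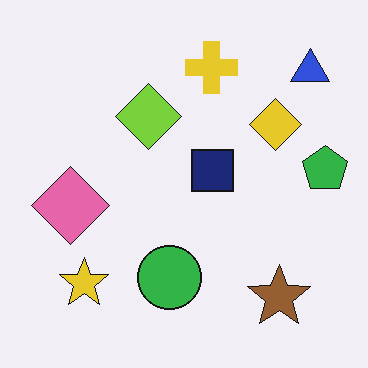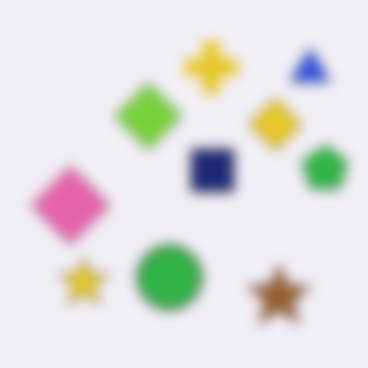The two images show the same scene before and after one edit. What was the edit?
The transformation is: heavily blurred.

Shape edges and outlines are uniformly softened across the whole image.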